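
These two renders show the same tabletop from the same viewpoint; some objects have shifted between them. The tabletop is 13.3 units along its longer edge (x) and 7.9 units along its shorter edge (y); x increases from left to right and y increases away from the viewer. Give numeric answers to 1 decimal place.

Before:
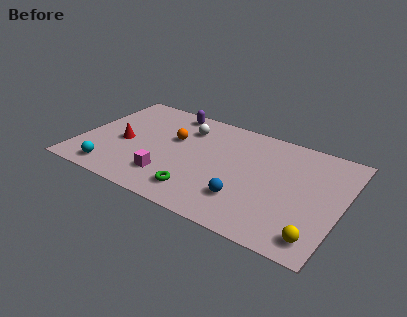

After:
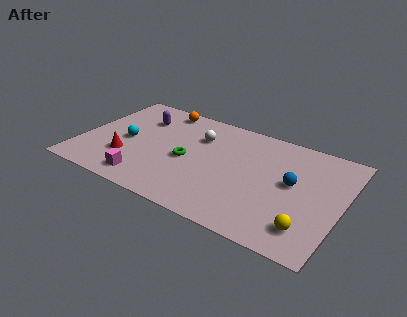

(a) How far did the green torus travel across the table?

2.3

The green torus was near (6.4, 1.5) before and (5.5, 3.6) after, so it travelled √(0.9² + 2.1²) ≈ 2.3 units.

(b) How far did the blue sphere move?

3.0

The blue sphere moved from about (8.7, 2.1) to (10.8, 4.3), a distance of √(2.1² + 2.2²) ≈ 3.0.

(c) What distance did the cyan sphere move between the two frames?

2.6

The cyan sphere was near (2.0, 1.1) before and (2.3, 3.7) after, so it travelled √(0.3² + 2.6²) ≈ 2.6 units.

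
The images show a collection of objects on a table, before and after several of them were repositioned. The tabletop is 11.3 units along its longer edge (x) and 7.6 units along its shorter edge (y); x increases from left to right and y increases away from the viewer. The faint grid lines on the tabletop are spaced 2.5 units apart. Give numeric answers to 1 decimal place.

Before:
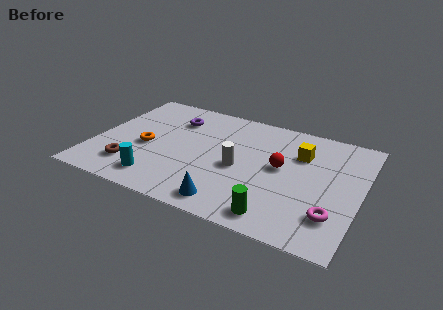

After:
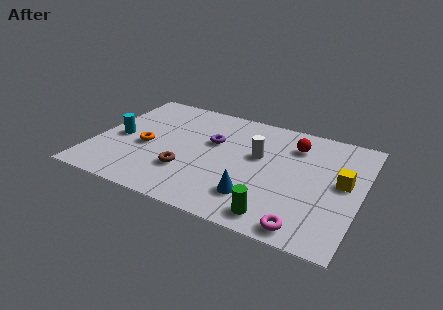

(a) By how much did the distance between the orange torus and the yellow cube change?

+1.6

The distance was about 6.7 in the first image and 8.3 in the second, so they moved 1.6 units further apart.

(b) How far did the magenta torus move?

1.5

From (10.3, 1.9) to (9.3, 0.8), the magenta torus covered √(1.0² + 1.1²) ≈ 1.5 units.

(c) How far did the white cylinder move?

1.3

From (6.2, 3.4) to (6.9, 4.5), the white cylinder covered √(0.7² + 1.1²) ≈ 1.3 units.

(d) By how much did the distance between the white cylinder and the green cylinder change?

+0.6

The distance was about 3.1 in the first image and 3.7 in the second, so they moved 0.6 units further apart.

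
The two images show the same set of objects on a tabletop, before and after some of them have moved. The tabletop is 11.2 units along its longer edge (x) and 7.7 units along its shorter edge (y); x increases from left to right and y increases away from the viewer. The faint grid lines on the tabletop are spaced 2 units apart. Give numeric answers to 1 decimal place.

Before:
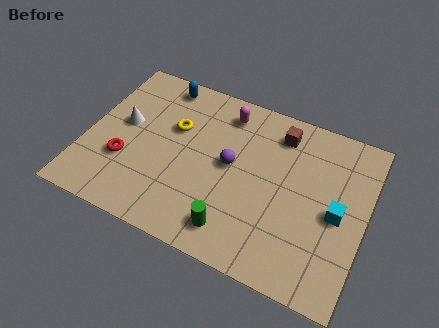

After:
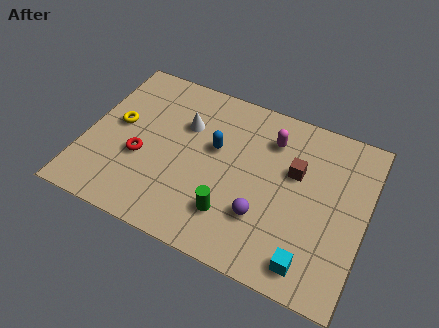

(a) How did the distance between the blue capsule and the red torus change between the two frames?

-1.1

The distance was about 4.3 in the first image and 3.2 in the second, so they moved 1.1 units closer together.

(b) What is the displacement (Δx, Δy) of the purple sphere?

(1.5, -1.8)

From the two frames, the purple sphere sits at roughly (5.8, 4.1) before and (7.3, 2.3) after.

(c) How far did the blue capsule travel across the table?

3.3

The blue capsule was near (2.6, 6.8) before and (5.1, 4.6) after, so it travelled √(2.5² + 2.2²) ≈ 3.3 units.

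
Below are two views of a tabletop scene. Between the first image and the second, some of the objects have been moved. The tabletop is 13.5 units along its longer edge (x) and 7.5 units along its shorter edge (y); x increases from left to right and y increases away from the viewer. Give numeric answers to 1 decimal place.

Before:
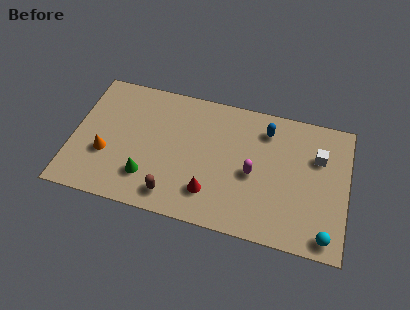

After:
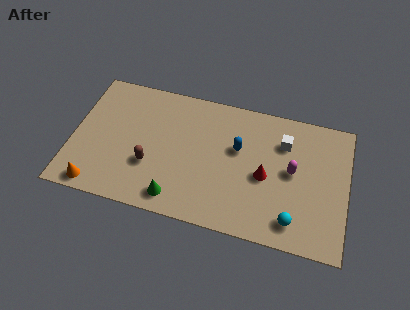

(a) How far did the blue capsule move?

1.9

From (9.4, 6.0) to (8.1, 4.6), the blue capsule covered √(1.3² + 1.4²) ≈ 1.9 units.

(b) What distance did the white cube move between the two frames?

1.7

The white cube moved from about (12.0, 5.1) to (10.3, 5.5), a distance of √(1.7² + 0.4²) ≈ 1.7.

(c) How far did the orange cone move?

1.9

The orange cone moved from about (1.7, 2.7) to (1.4, 0.8), a distance of √(0.3² + 1.9²) ≈ 1.9.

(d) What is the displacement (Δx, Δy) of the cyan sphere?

(-1.6, 0.4)

From the two frames, the cyan sphere sits at roughly (12.6, 0.9) before and (11.0, 1.3) after.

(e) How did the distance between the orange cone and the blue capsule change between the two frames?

-0.7

The distance was about 8.4 in the first image and 7.7 in the second, so they moved 0.7 units closer together.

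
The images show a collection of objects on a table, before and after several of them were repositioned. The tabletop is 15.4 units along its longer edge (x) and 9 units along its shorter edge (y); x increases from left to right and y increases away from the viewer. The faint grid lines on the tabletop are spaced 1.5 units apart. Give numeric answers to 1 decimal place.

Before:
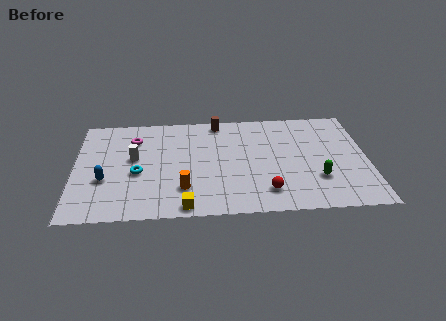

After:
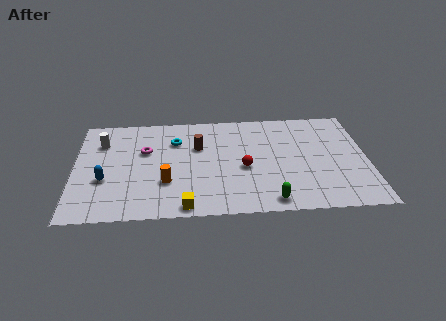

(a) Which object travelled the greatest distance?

the cyan torus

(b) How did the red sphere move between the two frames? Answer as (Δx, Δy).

(-1.1, 2.1)

The red sphere started near (10.0, 1.8) and ended near (8.9, 3.9).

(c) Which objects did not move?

the blue capsule and the yellow cube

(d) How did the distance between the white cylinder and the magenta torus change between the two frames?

+0.8

They were about 1.7 units apart before and 2.5 after — 0.8 units further apart.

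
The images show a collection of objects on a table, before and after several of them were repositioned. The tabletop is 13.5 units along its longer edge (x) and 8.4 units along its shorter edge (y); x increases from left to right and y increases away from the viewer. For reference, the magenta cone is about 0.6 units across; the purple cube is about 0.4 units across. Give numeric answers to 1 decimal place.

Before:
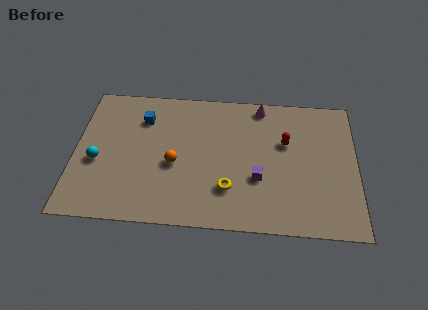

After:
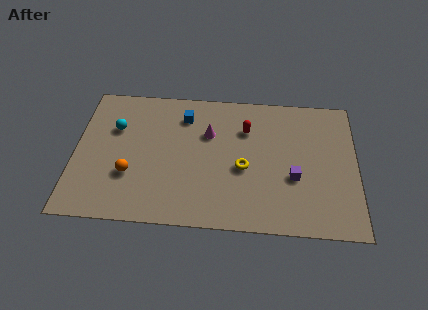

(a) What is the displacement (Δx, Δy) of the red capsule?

(-1.9, 0.7)

From the two frames, the red capsule sits at roughly (10.1, 5.3) before and (8.2, 6.0) after.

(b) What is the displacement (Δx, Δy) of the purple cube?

(1.7, 0.2)

The purple cube started near (8.8, 3.0) and ended near (10.5, 3.2).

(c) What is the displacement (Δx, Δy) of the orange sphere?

(-2.1, -0.8)

The orange sphere was at about (4.8, 3.6) and moved to about (2.7, 2.8).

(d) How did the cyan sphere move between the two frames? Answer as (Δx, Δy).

(0.8, 2.1)

The cyan sphere was at about (1.1, 3.5) and moved to about (1.9, 5.6).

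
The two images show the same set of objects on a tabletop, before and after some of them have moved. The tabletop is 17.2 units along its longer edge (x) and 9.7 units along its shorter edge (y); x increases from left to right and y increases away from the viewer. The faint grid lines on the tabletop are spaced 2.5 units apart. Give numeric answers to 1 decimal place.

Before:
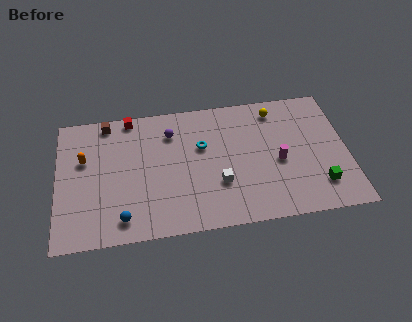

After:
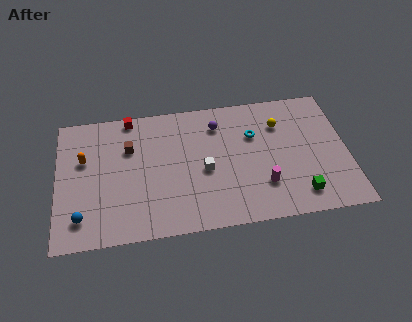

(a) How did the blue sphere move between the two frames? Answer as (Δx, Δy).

(-2.4, 0.4)

The blue sphere was at about (3.8, 1.5) and moved to about (1.4, 1.9).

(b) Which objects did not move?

the orange capsule and the red cube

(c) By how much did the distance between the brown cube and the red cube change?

+0.9

The distance was about 1.4 in the first image and 2.3 in the second, so they moved 0.9 units further apart.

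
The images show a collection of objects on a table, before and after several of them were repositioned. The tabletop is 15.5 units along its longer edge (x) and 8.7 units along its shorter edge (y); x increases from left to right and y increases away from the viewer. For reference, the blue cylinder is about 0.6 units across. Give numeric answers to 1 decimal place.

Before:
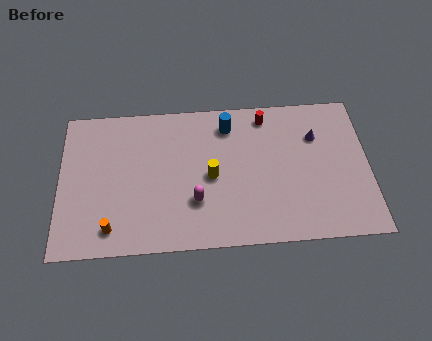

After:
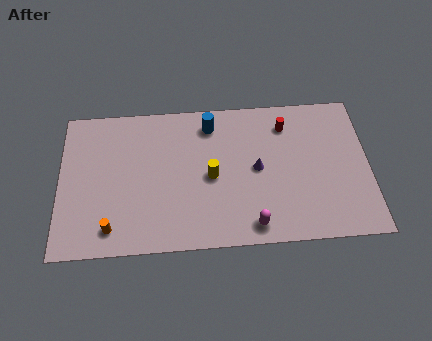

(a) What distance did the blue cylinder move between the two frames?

0.9

The blue cylinder moved from about (8.5, 7.1) to (7.6, 7.2), a distance of √(0.9² + 0.1²) ≈ 0.9.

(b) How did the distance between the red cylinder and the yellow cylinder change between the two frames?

+0.3

They were about 4.4 units apart before and 4.7 after — 0.3 units further apart.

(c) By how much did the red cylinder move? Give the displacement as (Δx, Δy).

(1.0, -0.6)

From the two frames, the red cylinder sits at roughly (10.4, 7.5) before and (11.4, 6.9) after.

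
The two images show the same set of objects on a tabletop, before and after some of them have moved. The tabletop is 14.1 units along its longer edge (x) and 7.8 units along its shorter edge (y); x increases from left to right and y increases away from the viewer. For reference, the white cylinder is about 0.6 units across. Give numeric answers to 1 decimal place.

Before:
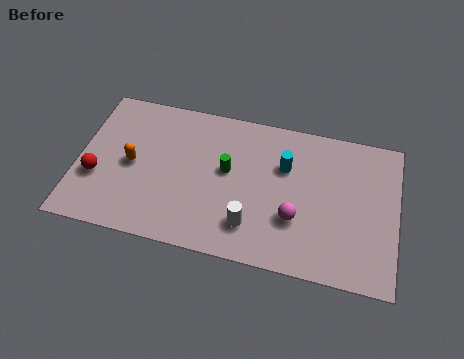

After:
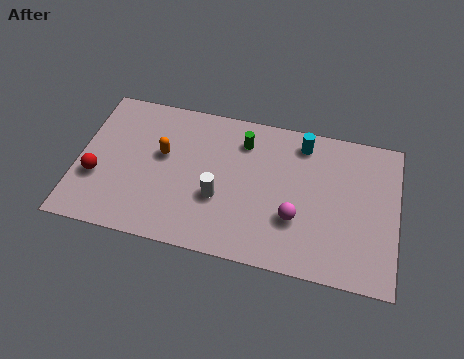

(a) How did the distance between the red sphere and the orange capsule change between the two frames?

+1.5

The distance was about 1.8 in the first image and 3.3 in the second, so they moved 1.5 units further apart.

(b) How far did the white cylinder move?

1.9

The white cylinder moved from about (7.8, 1.8) to (6.3, 2.9), a distance of √(1.5² + 1.1²) ≈ 1.9.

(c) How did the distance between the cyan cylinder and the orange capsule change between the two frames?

-0.4

They were about 6.8 units apart before and 6.4 after — 0.4 units closer together.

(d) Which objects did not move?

the red sphere and the magenta sphere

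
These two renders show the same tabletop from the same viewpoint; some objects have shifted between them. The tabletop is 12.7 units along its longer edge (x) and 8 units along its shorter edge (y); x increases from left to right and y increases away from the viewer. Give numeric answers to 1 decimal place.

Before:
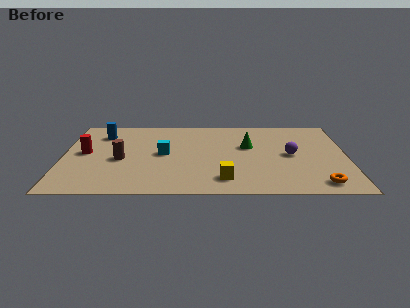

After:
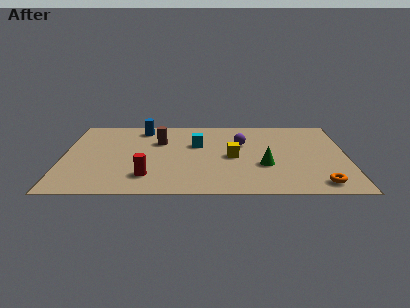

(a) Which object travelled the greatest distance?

the red cylinder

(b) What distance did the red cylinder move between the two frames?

3.7

The red cylinder moved from about (1.0, 4.2) to (3.8, 1.8), a distance of √(2.8² + 2.4²) ≈ 3.7.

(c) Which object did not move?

the orange torus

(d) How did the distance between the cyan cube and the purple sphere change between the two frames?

-3.7

They were about 5.7 units apart before and 2.0 after — 3.7 units closer together.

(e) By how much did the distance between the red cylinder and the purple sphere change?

-3.8

Before: roughly 9.2 units apart; after: 5.4. That's 3.8 units closer together.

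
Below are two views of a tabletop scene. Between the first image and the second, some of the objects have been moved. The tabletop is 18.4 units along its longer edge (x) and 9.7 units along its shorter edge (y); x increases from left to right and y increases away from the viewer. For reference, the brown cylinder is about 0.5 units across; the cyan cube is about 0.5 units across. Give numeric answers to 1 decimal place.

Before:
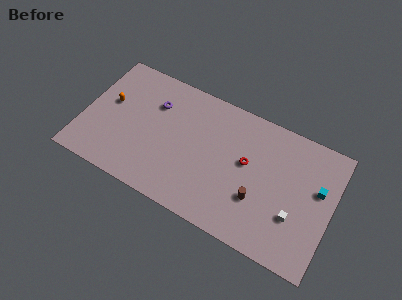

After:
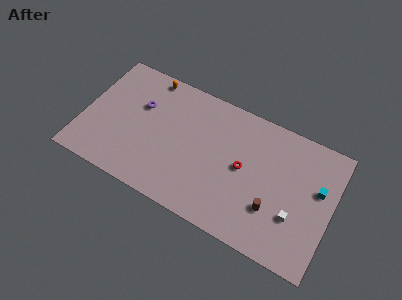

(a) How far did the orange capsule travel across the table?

4.1

The orange capsule was near (1.8, 5.6) before and (4.3, 8.8) after, so it travelled √(2.5² + 3.2²) ≈ 4.1 units.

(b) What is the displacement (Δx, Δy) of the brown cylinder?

(1.1, -0.2)

The brown cylinder was at about (13.2, 3.2) and moved to about (14.3, 3.0).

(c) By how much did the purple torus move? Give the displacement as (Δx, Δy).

(-1.0, -0.6)

The purple torus was at about (5.0, 6.9) and moved to about (4.0, 6.3).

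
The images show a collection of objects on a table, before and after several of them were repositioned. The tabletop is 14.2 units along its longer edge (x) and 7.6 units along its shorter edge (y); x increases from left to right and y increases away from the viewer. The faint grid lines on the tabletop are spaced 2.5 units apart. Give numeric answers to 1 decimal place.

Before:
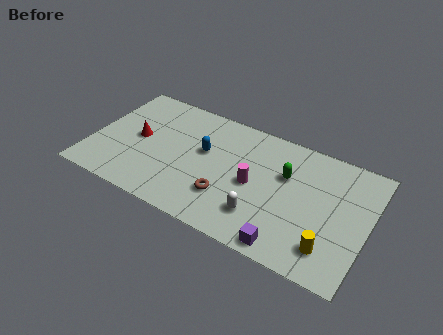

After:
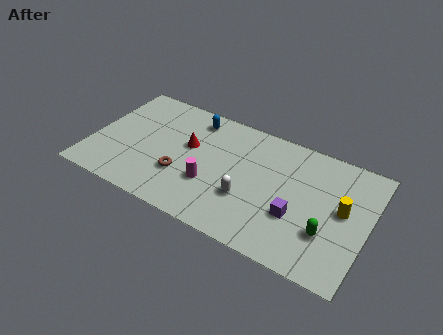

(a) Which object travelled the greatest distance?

the green capsule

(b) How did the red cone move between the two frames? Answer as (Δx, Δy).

(2.6, 0.6)

From the two frames, the red cone sits at roughly (2.3, 3.9) before and (4.9, 4.5) after.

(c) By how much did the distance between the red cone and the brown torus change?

-3.2

Before: roughly 5.2 units apart; after: 2.0. That's 3.2 units closer together.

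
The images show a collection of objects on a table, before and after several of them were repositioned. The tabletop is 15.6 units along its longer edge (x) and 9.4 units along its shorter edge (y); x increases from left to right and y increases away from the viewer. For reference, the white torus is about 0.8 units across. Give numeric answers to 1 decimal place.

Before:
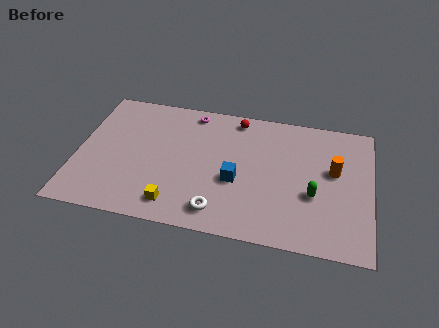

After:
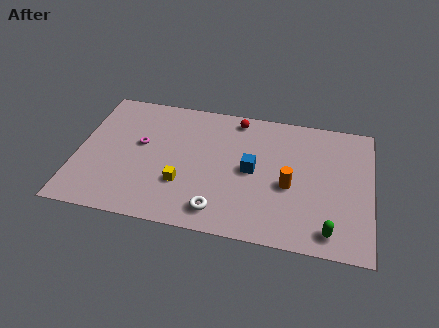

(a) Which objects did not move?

the white torus and the red sphere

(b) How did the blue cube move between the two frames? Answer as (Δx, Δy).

(0.8, 0.9)

The blue cube was at about (8.5, 3.8) and moved to about (9.3, 4.7).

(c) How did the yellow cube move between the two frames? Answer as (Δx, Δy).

(0.3, 1.5)

From the two frames, the yellow cube sits at roughly (5.4, 1.5) before and (5.7, 3.0) after.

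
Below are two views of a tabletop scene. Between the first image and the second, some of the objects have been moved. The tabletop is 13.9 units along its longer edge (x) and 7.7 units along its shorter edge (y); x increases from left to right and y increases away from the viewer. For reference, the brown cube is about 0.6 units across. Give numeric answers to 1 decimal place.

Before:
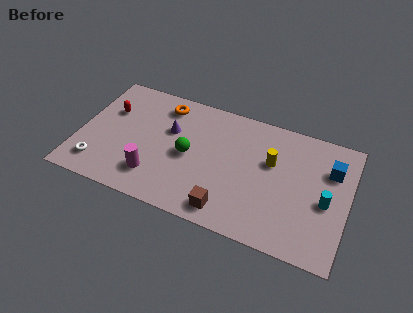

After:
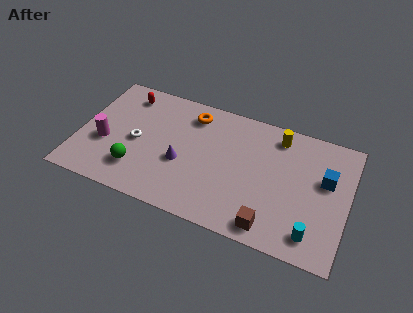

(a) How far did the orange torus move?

1.5

The orange torus was near (4.1, 6.4) before and (5.6, 6.3) after, so it travelled √(1.5² + 0.1²) ≈ 1.5 units.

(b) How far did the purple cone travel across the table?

2.0

The purple cone moved from about (4.6, 4.9) to (5.4, 3.1), a distance of √(0.8² + 1.8²) ≈ 2.0.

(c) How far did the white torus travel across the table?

2.8

The white torus moved from about (1.2, 1.5) to (3.0, 3.6), a distance of √(1.8² + 2.1²) ≈ 2.8.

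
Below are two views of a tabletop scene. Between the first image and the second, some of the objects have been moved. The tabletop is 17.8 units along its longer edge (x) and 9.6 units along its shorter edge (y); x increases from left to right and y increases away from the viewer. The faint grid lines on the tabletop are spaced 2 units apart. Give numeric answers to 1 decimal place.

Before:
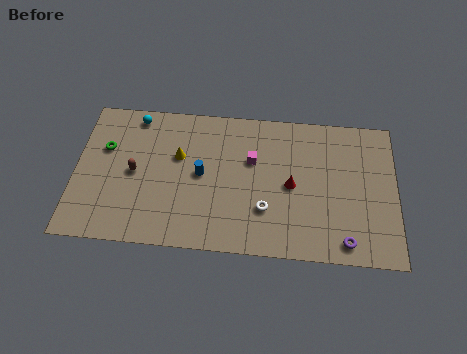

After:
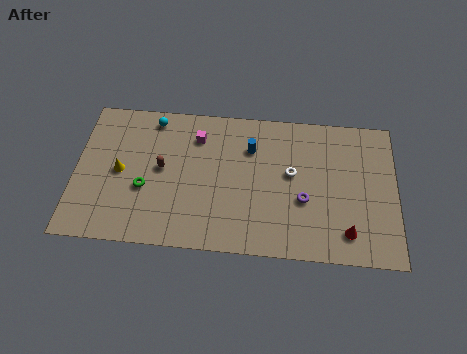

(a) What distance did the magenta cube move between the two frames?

3.4

The magenta cube moved from about (9.8, 6.1) to (6.7, 7.4), a distance of √(3.1² + 1.3²) ≈ 3.4.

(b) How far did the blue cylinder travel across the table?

3.4

From (7.0, 4.9) to (9.7, 6.9), the blue cylinder covered √(2.7² + 2.0²) ≈ 3.4 units.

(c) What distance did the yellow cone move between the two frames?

3.5

The yellow cone moved from about (5.7, 6.0) to (2.5, 4.7), a distance of √(3.2² + 1.3²) ≈ 3.5.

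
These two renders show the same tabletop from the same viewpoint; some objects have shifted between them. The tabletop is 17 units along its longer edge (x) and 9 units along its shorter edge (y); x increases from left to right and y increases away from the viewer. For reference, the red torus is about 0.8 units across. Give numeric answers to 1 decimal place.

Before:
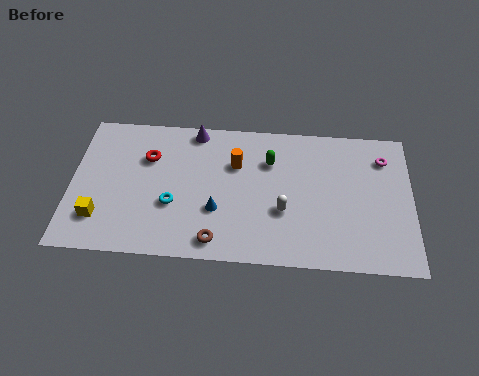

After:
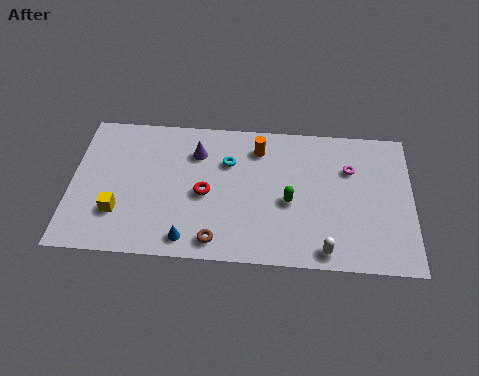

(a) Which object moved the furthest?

the cyan torus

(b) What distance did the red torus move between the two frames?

3.6

From (3.8, 6.2) to (6.7, 4.1), the red torus covered √(2.9² + 2.1²) ≈ 3.6 units.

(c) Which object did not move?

the brown torus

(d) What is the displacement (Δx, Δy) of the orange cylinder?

(1.1, 1.1)

The orange cylinder was at about (8.2, 6.1) and moved to about (9.3, 7.2).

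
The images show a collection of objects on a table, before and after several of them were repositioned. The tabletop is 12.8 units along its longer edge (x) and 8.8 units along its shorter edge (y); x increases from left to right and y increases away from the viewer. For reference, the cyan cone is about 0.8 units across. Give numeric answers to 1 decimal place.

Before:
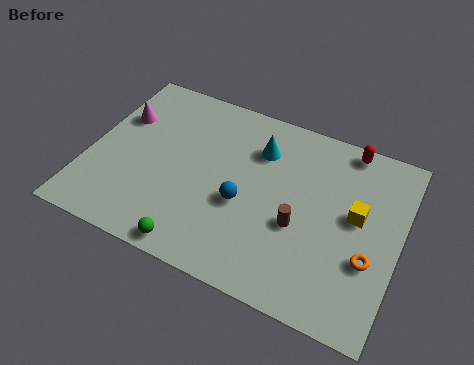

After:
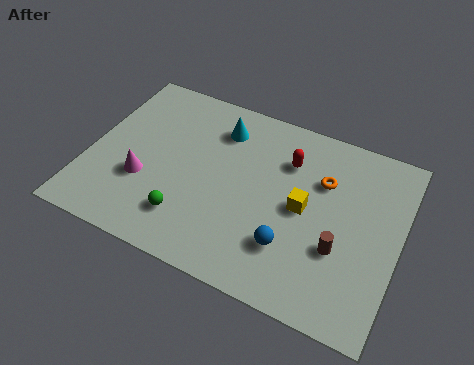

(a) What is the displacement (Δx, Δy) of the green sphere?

(-0.5, 1.2)

The green sphere was at about (4.9, 0.8) and moved to about (4.4, 2.0).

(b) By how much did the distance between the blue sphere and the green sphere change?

+1.0

The distance was about 3.2 in the first image and 4.2 in the second, so they moved 1.0 units further apart.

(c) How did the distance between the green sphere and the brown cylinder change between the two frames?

+1.5

They were about 4.7 units apart before and 6.2 after — 1.5 units further apart.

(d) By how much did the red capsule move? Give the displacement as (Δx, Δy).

(-2.3, -1.6)

From the two frames, the red capsule sits at roughly (10.3, 8.0) before and (8.0, 6.4) after.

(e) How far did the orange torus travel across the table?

3.6

From (11.7, 3.1) to (9.5, 6.0), the orange torus covered √(2.2² + 2.9²) ≈ 3.6 units.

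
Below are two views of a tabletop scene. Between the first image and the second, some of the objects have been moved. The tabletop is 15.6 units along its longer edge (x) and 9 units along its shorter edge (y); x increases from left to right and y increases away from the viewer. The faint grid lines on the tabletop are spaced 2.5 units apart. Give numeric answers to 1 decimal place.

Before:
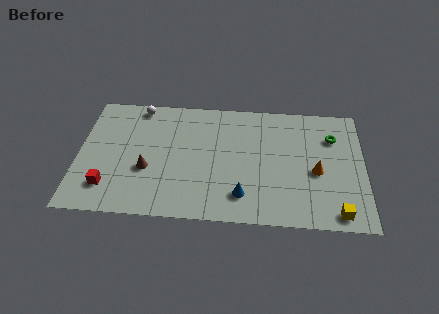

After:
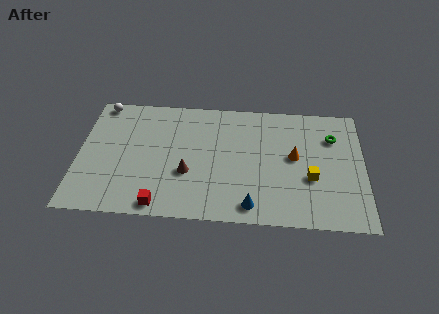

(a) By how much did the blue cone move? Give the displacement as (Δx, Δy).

(0.5, -0.7)

The blue cone started near (9.0, 1.9) and ended near (9.5, 1.2).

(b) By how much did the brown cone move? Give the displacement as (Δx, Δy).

(2.2, -0.1)

The brown cone was at about (3.8, 3.4) and moved to about (6.0, 3.3).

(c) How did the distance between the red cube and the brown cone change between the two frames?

+0.3

They were about 2.5 units apart before and 2.8 after — 0.3 units further apart.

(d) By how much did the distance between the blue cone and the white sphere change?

+2.4

They were about 8.5 units apart before and 10.9 after — 2.4 units further apart.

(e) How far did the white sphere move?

2.1

The white sphere was near (3.2, 8.1) before and (1.1, 8.2) after, so it travelled √(2.1² + 0.1²) ≈ 2.1 units.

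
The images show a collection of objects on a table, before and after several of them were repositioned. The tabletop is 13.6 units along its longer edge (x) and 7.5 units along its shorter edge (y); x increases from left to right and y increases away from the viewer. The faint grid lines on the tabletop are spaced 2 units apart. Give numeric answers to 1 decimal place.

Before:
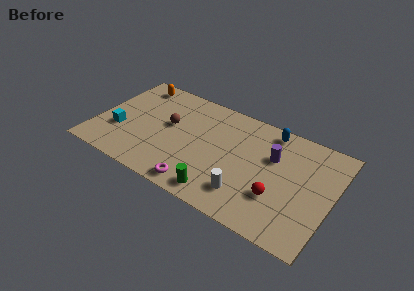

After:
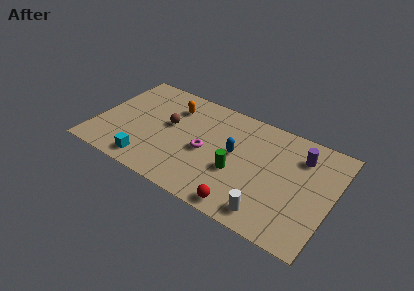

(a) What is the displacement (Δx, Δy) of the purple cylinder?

(1.5, 0.8)

The purple cylinder was at about (10.1, 4.9) and moved to about (11.6, 5.7).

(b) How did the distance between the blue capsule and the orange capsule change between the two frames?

-3.8

The distance was about 8.0 in the first image and 4.2 in the second, so they moved 3.8 units closer together.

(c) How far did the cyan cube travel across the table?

2.5

From (1.4, 2.6) to (3.4, 1.1), the cyan cube covered √(2.0² + 1.5²) ≈ 2.5 units.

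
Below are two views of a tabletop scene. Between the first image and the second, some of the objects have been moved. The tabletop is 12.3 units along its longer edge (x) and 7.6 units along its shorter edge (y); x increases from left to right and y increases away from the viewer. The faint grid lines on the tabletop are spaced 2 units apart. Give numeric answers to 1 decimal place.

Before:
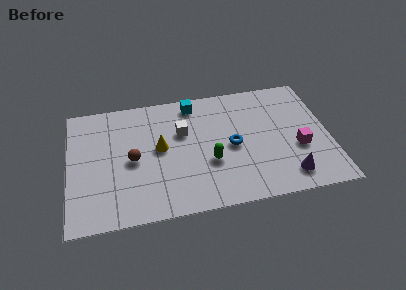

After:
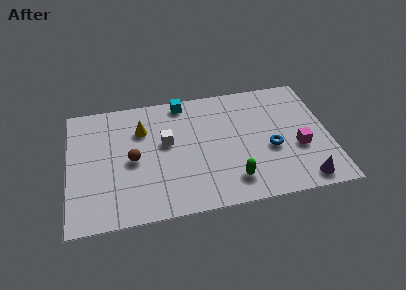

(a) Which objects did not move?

the brown sphere and the magenta cube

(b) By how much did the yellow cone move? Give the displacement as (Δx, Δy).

(-0.8, 1.3)

The yellow cone was at about (4.3, 4.1) and moved to about (3.5, 5.4).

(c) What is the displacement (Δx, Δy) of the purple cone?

(0.7, -0.4)

The purple cone was at about (10.2, 1.3) and moved to about (10.9, 0.9).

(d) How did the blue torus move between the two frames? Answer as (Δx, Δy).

(1.8, -0.5)

The blue torus started near (7.7, 3.6) and ended near (9.5, 3.1).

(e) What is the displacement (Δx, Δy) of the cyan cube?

(-0.5, 0.2)

From the two frames, the cyan cube sits at roughly (6.0, 6.6) before and (5.5, 6.8) after.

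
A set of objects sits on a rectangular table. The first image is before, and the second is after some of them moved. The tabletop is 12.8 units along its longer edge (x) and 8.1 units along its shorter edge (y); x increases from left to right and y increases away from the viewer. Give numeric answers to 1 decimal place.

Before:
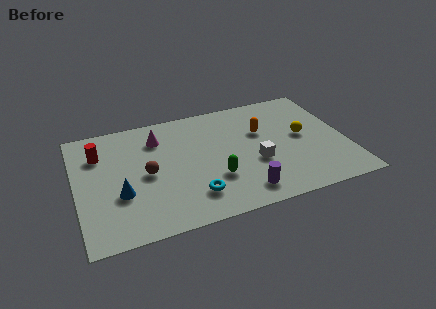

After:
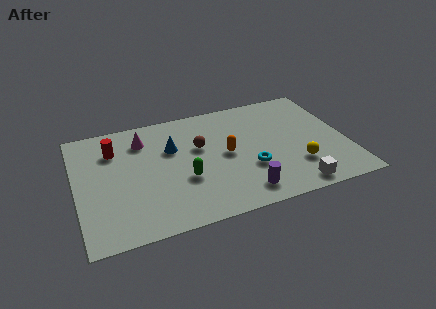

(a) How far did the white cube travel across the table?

2.7

The white cube was near (8.4, 3.1) before and (10.0, 0.9) after, so it travelled √(1.6² + 2.2²) ≈ 2.7 units.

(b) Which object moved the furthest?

the blue cone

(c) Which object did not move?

the purple cylinder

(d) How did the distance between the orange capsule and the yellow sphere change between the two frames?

+1.6

They were about 2.1 units apart before and 3.7 after — 1.6 units further apart.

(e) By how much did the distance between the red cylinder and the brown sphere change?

+1.2

Before: roughly 2.9 units apart; after: 4.1. That's 1.2 units further apart.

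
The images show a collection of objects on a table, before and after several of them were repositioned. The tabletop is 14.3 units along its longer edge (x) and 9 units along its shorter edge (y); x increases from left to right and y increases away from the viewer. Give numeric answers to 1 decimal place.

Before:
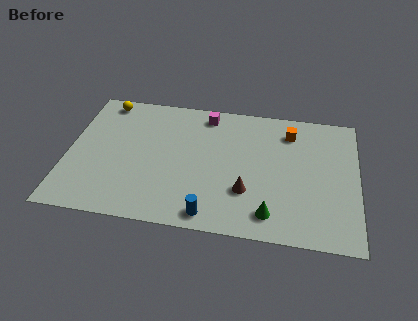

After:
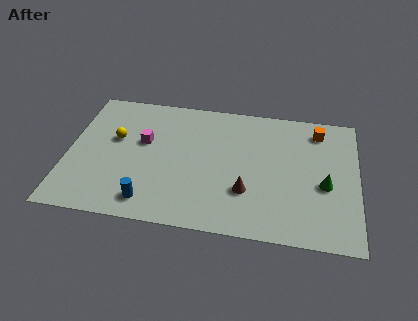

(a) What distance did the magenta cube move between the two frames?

3.8

From (6.7, 7.8) to (3.7, 5.4), the magenta cube covered √(3.0² + 2.4²) ≈ 3.8 units.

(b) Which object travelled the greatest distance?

the magenta cube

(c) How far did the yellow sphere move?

2.7

From (1.6, 8.0) to (2.3, 5.4), the yellow sphere covered √(0.7² + 2.6²) ≈ 2.7 units.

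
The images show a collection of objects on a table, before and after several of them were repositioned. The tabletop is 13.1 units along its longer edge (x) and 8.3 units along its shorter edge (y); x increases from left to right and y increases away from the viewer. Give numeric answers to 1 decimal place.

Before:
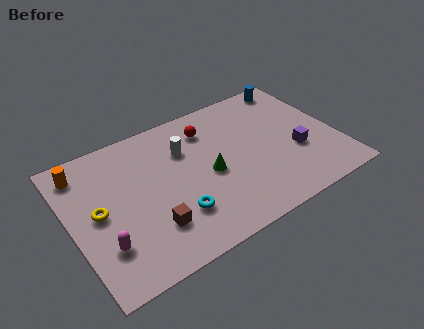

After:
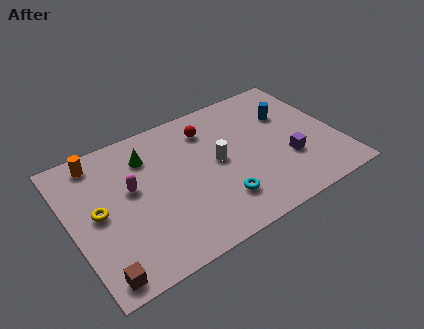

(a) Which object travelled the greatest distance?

the green cone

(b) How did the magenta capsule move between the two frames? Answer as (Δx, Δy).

(1.7, 2.5)

The magenta capsule started near (1.3, 2.3) and ended near (3.0, 4.8).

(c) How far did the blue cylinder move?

1.9

The blue cylinder moved from about (11.7, 7.4) to (11.0, 5.6), a distance of √(0.7² + 1.8²) ≈ 1.9.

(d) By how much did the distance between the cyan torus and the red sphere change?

-0.3

The distance was about 4.8 in the first image and 4.5 in the second, so they moved 0.3 units closer together.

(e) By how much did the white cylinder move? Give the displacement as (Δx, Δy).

(1.4, -1.5)

The white cylinder was at about (5.8, 5.8) and moved to about (7.2, 4.3).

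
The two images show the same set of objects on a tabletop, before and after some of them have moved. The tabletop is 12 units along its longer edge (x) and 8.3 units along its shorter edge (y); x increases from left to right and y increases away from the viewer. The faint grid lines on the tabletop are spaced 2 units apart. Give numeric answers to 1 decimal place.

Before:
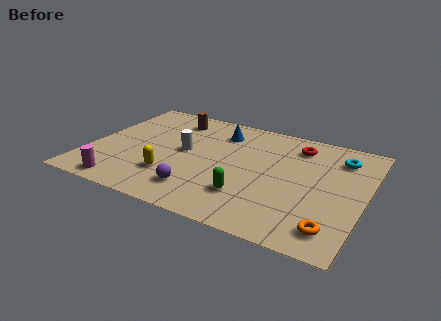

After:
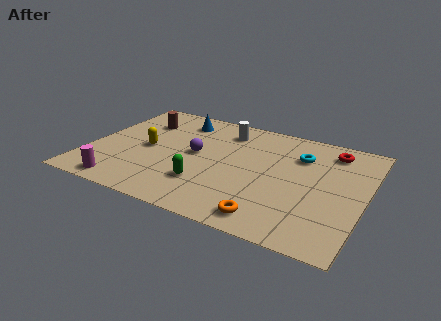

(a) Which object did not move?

the magenta cylinder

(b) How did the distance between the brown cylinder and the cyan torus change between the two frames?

-0.4

The distance was about 7.5 in the first image and 7.1 in the second, so they moved 0.4 units closer together.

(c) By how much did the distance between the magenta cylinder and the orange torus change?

-2.6

Before: roughly 9.0 units apart; after: 6.4. That's 2.6 units closer together.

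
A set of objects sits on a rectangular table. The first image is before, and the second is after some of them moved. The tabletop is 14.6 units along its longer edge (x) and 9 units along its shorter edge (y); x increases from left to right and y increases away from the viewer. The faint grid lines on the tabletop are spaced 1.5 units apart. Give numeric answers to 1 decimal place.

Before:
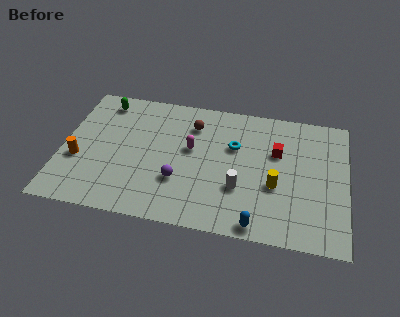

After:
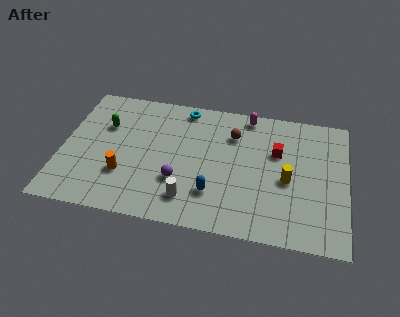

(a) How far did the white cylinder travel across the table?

2.8

From (9.2, 3.0) to (6.7, 1.8), the white cylinder covered √(2.5² + 1.2²) ≈ 2.8 units.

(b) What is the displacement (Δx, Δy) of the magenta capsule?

(2.8, 2.9)

The magenta capsule started near (6.6, 5.2) and ended near (9.4, 8.1).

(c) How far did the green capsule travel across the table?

1.7

The green capsule was near (1.9, 7.7) before and (2.1, 6.0) after, so it travelled √(0.2² + 1.7²) ≈ 1.7 units.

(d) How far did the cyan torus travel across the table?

3.5

From (8.8, 5.8) to (6.1, 8.0), the cyan torus covered √(2.7² + 2.2²) ≈ 3.5 units.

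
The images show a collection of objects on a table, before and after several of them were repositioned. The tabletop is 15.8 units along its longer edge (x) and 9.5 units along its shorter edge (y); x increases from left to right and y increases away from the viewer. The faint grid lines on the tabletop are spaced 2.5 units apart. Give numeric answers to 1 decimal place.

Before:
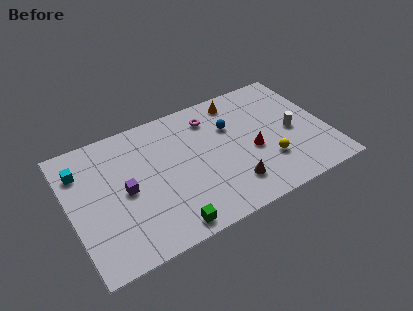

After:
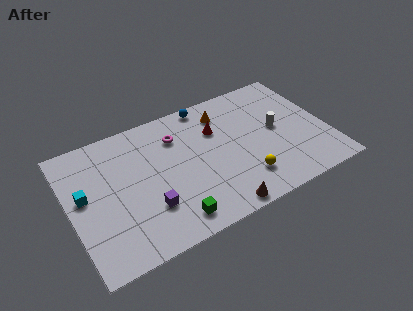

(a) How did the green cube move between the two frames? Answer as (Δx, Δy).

(0.3, 0.4)

The green cube started near (5.4, 1.0) and ended near (5.7, 1.4).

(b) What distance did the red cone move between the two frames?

3.1

The red cone was near (11.1, 4.0) before and (9.2, 6.5) after, so it travelled √(1.9² + 2.5²) ≈ 3.1 units.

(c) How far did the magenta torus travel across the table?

2.3

The magenta torus moved from about (9.0, 7.6) to (6.8, 7.1), a distance of √(2.2² + 0.5²) ≈ 2.3.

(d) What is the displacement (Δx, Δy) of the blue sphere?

(-1.2, 2.3)

From the two frames, the blue sphere sits at roughly (10.1, 6.4) before and (8.9, 8.7) after.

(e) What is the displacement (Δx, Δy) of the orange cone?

(-1.0, -0.6)

The orange cone was at about (10.8, 8.2) and moved to about (9.8, 7.6).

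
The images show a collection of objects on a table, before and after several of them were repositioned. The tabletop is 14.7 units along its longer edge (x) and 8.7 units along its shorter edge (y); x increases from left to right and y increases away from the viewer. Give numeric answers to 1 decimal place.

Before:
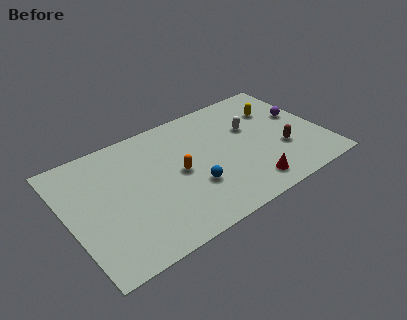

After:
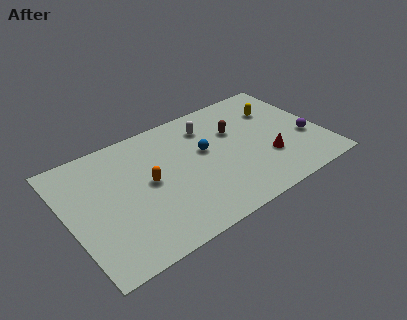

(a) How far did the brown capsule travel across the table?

3.5

The brown capsule moved from about (12.2, 3.0) to (9.9, 5.7), a distance of √(2.3² + 2.7²) ≈ 3.5.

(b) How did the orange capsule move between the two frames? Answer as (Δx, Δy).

(-1.7, 0.2)

From the two frames, the orange capsule sits at roughly (6.3, 4.3) before and (4.6, 4.5) after.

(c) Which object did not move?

the yellow capsule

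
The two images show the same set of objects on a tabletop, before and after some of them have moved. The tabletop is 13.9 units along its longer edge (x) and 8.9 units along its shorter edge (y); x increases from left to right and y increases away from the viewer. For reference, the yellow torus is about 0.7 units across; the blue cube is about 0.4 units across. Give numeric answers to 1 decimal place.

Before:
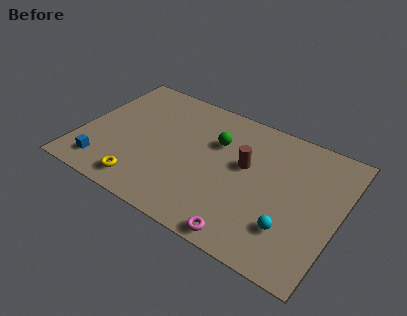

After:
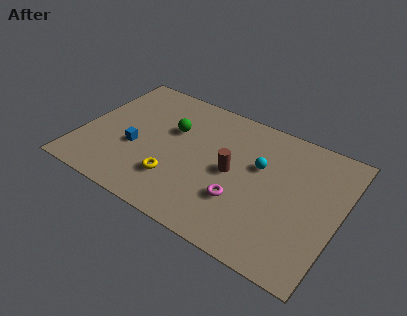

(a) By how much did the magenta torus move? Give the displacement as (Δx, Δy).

(-0.6, 2.0)

The magenta torus started near (9.5, 0.8) and ended near (8.9, 2.8).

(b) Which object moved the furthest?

the cyan sphere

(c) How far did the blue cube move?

2.4

The blue cube was near (1.6, 1.5) before and (3.0, 3.5) after, so it travelled √(1.4² + 2.0²) ≈ 2.4 units.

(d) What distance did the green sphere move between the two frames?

2.4

The green sphere moved from about (7.1, 6.0) to (4.7, 5.7), a distance of √(2.4² + 0.3²) ≈ 2.4.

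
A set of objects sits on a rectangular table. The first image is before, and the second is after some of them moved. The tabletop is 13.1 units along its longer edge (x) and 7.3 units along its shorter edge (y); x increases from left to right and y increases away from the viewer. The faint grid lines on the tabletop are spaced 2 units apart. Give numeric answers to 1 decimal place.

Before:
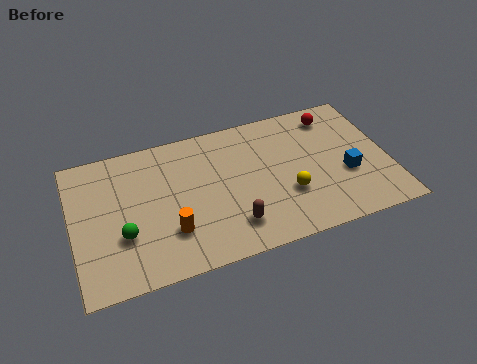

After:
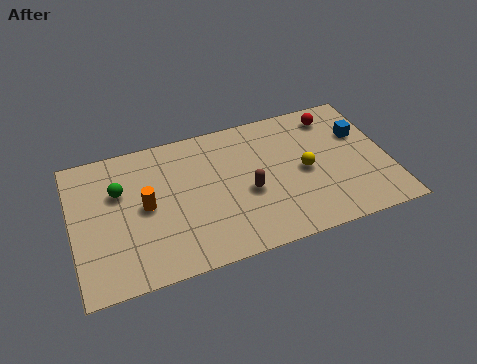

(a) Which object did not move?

the red sphere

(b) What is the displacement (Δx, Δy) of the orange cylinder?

(-0.9, 1.6)

The orange cylinder started near (3.9, 2.1) and ended near (3.0, 3.7).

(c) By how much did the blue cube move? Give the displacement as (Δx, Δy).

(0.8, 2.0)

From the two frames, the blue cube sits at roughly (11.3, 2.8) before and (12.1, 4.8) after.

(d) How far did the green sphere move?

2.3

The green sphere was near (2.0, 2.5) before and (2.0, 4.8) after, so it travelled √(0.0² + 2.3²) ≈ 2.3 units.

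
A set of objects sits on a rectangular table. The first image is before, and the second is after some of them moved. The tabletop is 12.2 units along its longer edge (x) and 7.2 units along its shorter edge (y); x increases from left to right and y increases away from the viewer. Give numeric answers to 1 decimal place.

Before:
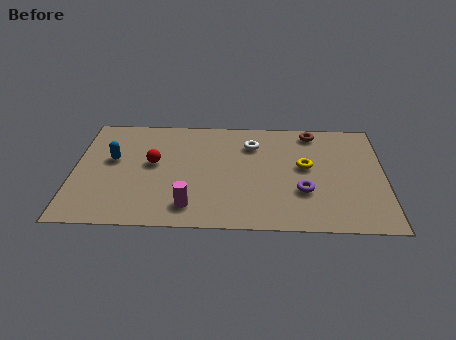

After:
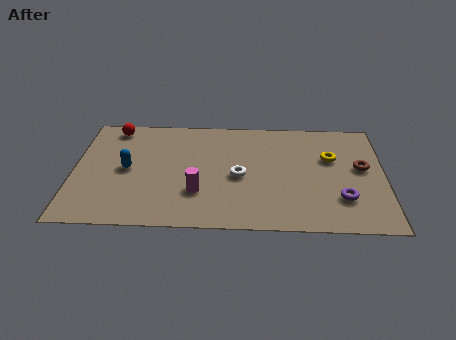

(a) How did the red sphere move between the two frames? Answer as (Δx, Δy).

(-1.6, 2.3)

The red sphere started near (3.1, 4.0) and ended near (1.5, 6.3).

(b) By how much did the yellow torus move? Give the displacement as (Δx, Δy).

(1.0, 0.6)

From the two frames, the yellow torus sits at roughly (9.1, 4.0) before and (10.1, 4.6) after.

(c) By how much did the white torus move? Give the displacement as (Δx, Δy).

(-0.5, -2.1)

The white torus was at about (7.0, 5.4) and moved to about (6.5, 3.3).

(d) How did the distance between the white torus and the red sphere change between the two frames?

+1.7

They were about 4.1 units apart before and 5.8 after — 1.7 units further apart.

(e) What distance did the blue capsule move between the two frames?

0.8

From (1.5, 4.2) to (2.1, 3.6), the blue capsule covered √(0.6² + 0.6²) ≈ 0.8 units.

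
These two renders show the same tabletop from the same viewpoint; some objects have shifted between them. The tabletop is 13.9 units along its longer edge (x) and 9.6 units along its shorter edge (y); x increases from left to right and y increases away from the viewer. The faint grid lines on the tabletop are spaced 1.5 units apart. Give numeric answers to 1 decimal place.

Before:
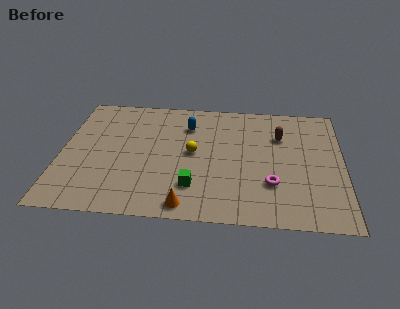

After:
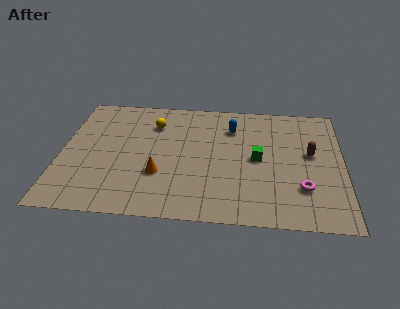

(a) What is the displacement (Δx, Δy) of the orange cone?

(-1.4, 2.2)

The orange cone started near (6.3, 1.0) and ended near (4.9, 3.2).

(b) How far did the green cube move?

3.9

The green cube moved from about (6.6, 2.4) to (9.7, 4.8), a distance of √(3.1² + 2.4²) ≈ 3.9.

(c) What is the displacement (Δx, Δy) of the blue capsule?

(2.2, 0.0)

The blue capsule was at about (6.2, 7.2) and moved to about (8.4, 7.2).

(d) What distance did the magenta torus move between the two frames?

1.5

The magenta torus moved from about (10.4, 2.9) to (11.9, 2.7), a distance of √(1.5² + 0.2²) ≈ 1.5.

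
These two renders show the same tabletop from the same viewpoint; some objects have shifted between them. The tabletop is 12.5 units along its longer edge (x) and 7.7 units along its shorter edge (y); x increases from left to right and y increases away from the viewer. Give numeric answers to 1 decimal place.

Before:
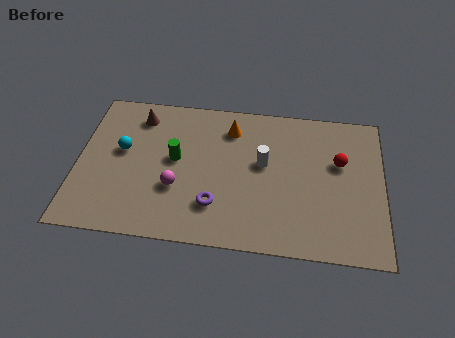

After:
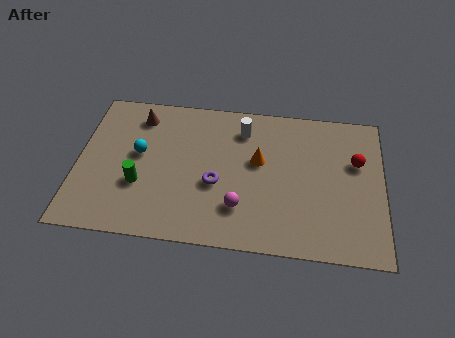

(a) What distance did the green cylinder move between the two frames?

2.1

The green cylinder was near (4.0, 4.2) before and (2.6, 2.7) after, so it travelled √(1.4² + 1.5²) ≈ 2.1 units.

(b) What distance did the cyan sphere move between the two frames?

0.7

The cyan sphere was near (1.8, 4.4) before and (2.5, 4.3) after, so it travelled √(0.7² + 0.1²) ≈ 0.7 units.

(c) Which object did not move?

the brown cone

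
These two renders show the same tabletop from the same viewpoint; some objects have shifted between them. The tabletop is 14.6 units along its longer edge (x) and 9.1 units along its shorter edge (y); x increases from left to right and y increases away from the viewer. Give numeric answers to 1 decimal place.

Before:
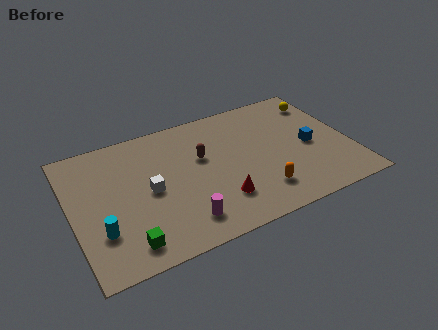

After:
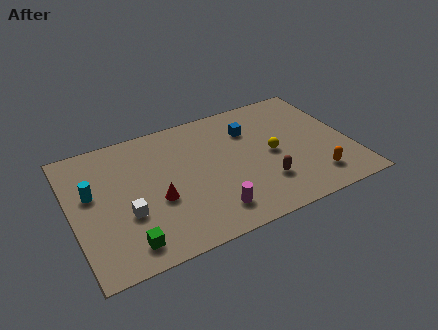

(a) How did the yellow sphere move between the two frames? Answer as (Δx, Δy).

(-3.1, -2.9)

The yellow sphere started near (13.6, 7.3) and ended near (10.5, 4.4).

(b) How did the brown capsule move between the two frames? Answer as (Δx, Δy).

(2.9, -3.1)

The brown capsule started near (6.9, 5.6) and ended near (9.8, 2.5).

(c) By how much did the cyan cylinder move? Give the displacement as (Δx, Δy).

(-0.2, 2.7)

From the two frames, the cyan cylinder sits at roughly (1.3, 2.7) before and (1.1, 5.4) after.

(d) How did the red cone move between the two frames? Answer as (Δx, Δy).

(-3.1, 1.3)

The red cone was at about (7.4, 2.3) and moved to about (4.3, 3.6).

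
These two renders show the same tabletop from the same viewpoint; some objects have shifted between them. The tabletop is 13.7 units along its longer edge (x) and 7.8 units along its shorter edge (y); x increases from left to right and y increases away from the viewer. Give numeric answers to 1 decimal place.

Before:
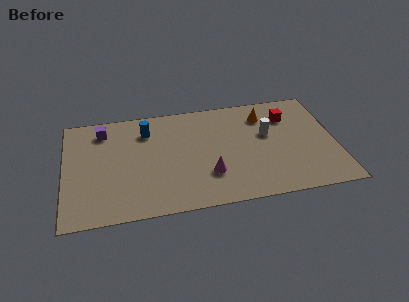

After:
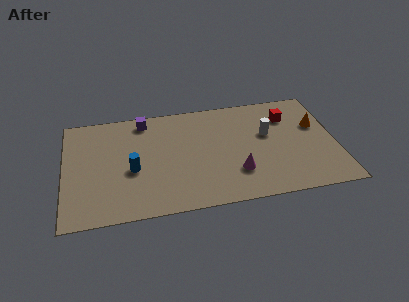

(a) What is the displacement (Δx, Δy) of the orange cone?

(2.6, -1.2)

The orange cone was at about (10.2, 6.1) and moved to about (12.8, 4.9).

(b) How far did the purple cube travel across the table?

2.1

The purple cube moved from about (2.0, 6.4) to (4.1, 6.8), a distance of √(2.1² + 0.4²) ≈ 2.1.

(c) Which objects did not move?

the white cylinder and the red cube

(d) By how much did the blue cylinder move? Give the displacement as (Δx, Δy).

(-0.8, -2.7)

The blue cylinder started near (4.2, 6.0) and ended near (3.4, 3.3).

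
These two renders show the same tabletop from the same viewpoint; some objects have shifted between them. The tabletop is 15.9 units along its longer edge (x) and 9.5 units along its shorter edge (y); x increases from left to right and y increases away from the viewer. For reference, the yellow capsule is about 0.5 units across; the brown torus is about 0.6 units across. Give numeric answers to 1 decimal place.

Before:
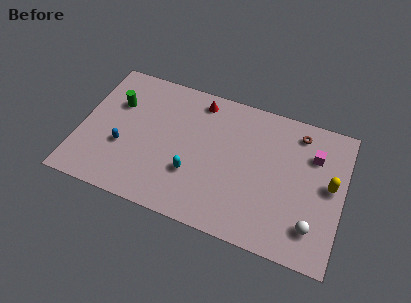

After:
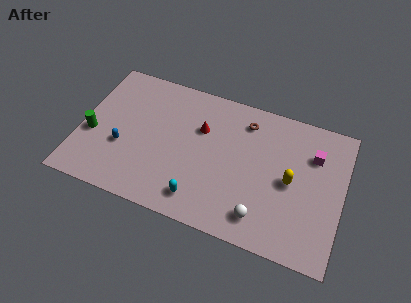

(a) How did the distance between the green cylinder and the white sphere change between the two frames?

-2.3

They were about 13.0 units apart before and 10.7 after — 2.3 units closer together.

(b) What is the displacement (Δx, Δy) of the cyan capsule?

(0.6, -1.5)

From the two frames, the cyan capsule sits at roughly (7.0, 3.1) before and (7.6, 1.6) after.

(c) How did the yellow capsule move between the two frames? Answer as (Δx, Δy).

(-2.3, -0.5)

The yellow capsule was at about (15.1, 5.1) and moved to about (12.8, 4.6).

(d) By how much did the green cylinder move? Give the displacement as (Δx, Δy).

(-1.2, -2.6)

The green cylinder was at about (2.0, 6.4) and moved to about (0.8, 3.8).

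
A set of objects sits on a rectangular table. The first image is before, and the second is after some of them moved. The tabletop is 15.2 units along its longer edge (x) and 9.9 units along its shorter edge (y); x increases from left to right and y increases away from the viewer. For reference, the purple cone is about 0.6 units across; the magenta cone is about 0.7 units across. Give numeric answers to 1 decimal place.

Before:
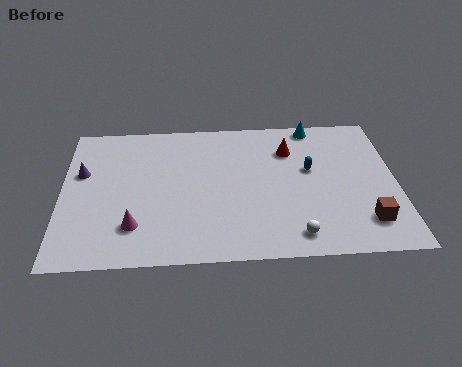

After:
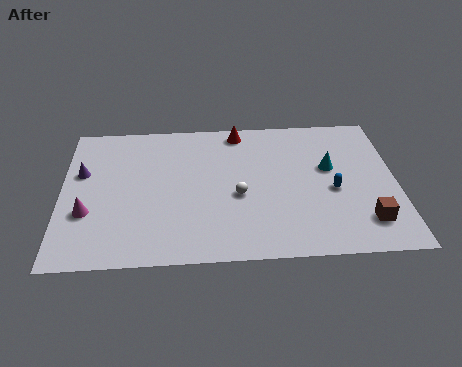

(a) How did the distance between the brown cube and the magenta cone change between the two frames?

+2.2

They were about 10.4 units apart before and 12.6 after — 2.2 units further apart.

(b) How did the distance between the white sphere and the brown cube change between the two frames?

+2.8

The distance was about 3.3 in the first image and 6.1 in the second, so they moved 2.8 units further apart.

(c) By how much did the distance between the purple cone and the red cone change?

-1.9

Before: roughly 9.6 units apart; after: 7.7. That's 1.9 units closer together.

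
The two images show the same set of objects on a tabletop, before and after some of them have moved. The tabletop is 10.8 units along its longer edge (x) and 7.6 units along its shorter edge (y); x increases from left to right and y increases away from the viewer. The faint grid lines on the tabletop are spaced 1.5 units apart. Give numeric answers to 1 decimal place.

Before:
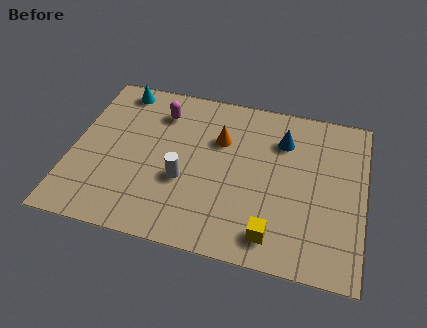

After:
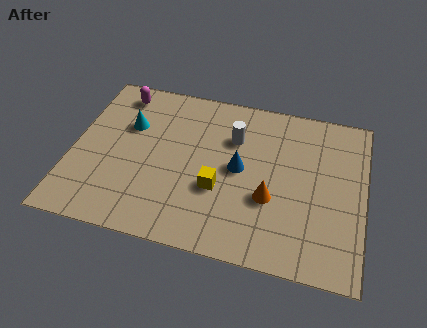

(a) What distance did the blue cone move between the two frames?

2.3

The blue cone was near (7.7, 5.6) before and (6.2, 3.9) after, so it travelled √(1.5² + 1.7²) ≈ 2.3 units.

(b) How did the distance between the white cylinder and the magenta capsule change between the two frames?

+1.4

Before: roughly 3.2 units apart; after: 4.6. That's 1.4 units further apart.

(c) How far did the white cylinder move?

2.9

The white cylinder was near (4.2, 2.9) before and (5.9, 5.3) after, so it travelled √(1.7² + 2.4²) ≈ 2.9 units.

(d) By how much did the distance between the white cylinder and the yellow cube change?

-1.3

The distance was about 3.8 in the first image and 2.5 in the second, so they moved 1.3 units closer together.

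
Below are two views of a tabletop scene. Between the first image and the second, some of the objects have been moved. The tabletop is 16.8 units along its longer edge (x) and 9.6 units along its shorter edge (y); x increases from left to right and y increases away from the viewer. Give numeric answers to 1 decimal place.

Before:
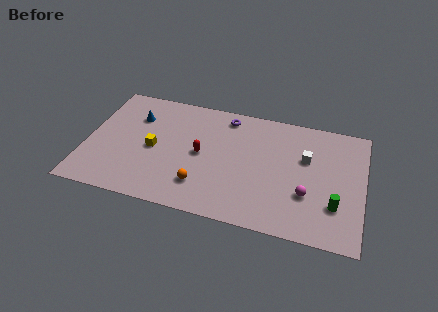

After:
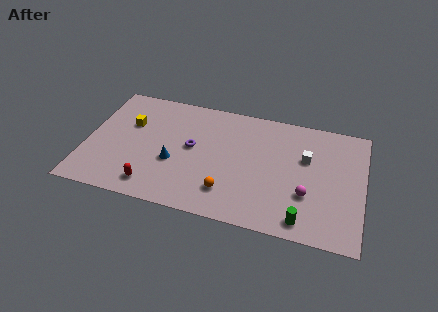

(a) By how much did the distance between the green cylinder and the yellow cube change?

+0.8

The distance was about 11.2 in the first image and 12.0 in the second, so they moved 0.8 units further apart.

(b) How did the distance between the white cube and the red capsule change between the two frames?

+3.7

The distance was about 6.4 in the first image and 10.1 in the second, so they moved 3.7 units further apart.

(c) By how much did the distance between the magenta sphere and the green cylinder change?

+0.3

They were about 1.7 units apart before and 2.0 after — 0.3 units further apart.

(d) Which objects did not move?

the white cube and the magenta sphere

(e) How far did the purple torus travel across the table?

3.6

The purple torus moved from about (8.3, 8.3) to (6.4, 5.2), a distance of √(1.9² + 3.1²) ≈ 3.6.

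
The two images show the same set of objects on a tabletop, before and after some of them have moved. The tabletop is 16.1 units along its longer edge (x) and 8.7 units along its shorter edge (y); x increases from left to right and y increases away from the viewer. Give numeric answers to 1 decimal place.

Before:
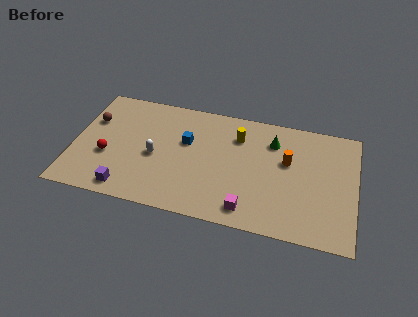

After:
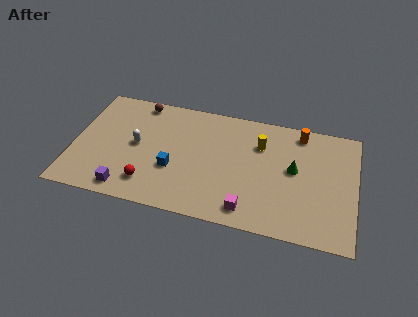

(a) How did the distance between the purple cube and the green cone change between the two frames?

+0.3

The distance was about 9.7 in the first image and 10.0 in the second, so they moved 0.3 units further apart.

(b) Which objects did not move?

the purple cube and the magenta cube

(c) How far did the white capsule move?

1.3

The white capsule moved from about (4.7, 3.9) to (3.6, 4.5), a distance of √(1.1² + 0.6²) ≈ 1.3.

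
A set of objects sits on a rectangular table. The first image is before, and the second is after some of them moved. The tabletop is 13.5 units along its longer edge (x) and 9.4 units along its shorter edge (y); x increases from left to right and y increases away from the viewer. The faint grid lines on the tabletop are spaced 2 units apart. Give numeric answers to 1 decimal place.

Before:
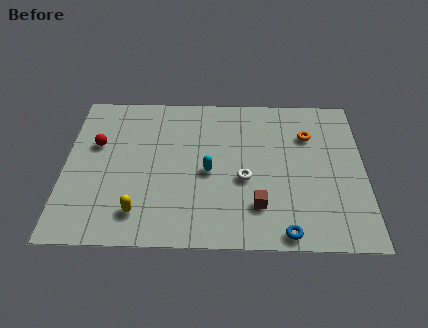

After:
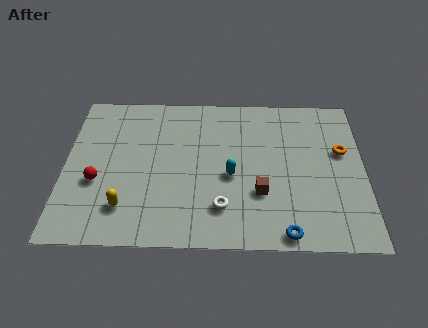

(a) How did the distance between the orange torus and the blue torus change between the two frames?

-0.5

The distance was about 6.0 in the first image and 5.5 in the second, so they moved 0.5 units closer together.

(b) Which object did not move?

the blue torus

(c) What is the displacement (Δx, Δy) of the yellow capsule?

(-0.6, 0.3)

The yellow capsule started near (3.4, 1.8) and ended near (2.8, 2.1).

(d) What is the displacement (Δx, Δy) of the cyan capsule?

(1.0, -0.2)

The cyan capsule was at about (6.5, 4.3) and moved to about (7.5, 4.1).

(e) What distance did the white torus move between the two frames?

2.0

From (8.1, 3.9) to (7.1, 2.2), the white torus covered √(1.0² + 1.7²) ≈ 2.0 units.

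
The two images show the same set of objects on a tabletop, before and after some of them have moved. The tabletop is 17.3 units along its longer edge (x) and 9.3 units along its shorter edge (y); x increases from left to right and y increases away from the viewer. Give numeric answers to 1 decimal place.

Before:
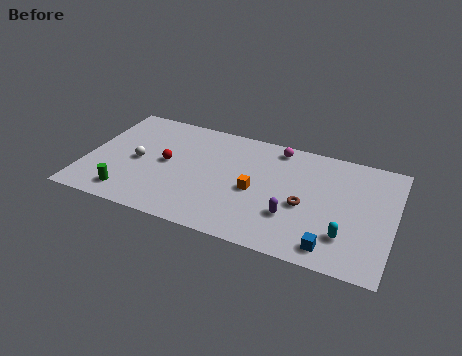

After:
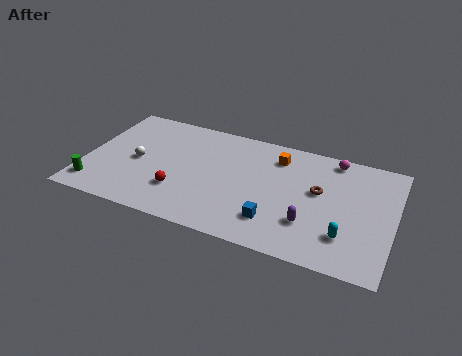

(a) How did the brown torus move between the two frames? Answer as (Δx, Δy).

(0.7, 1.4)

From the two frames, the brown torus sits at roughly (12.4, 4.0) before and (13.1, 5.4) after.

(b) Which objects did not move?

the cyan capsule and the white sphere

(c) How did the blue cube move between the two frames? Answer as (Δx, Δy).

(-3.2, 0.9)

The blue cube was at about (14.1, 1.3) and moved to about (10.9, 2.2).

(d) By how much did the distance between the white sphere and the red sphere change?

+1.5

They were about 1.6 units apart before and 3.1 after — 1.5 units further apart.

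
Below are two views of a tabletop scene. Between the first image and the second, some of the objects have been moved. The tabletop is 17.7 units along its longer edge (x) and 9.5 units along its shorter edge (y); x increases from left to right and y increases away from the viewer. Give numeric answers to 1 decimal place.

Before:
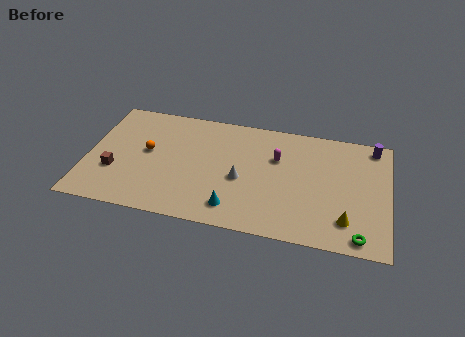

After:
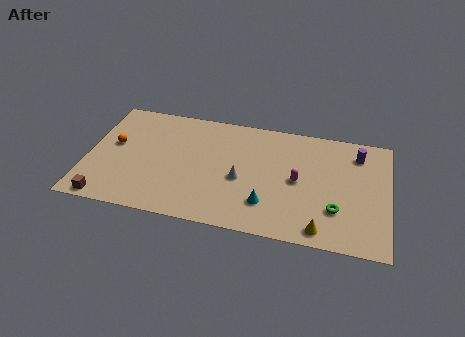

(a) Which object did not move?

the white cone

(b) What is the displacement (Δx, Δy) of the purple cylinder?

(-0.9, -0.8)

The purple cylinder was at about (16.7, 8.4) and moved to about (15.8, 7.6).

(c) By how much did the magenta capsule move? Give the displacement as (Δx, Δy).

(1.3, -1.6)

From the two frames, the magenta capsule sits at roughly (11.1, 6.3) before and (12.4, 4.7) after.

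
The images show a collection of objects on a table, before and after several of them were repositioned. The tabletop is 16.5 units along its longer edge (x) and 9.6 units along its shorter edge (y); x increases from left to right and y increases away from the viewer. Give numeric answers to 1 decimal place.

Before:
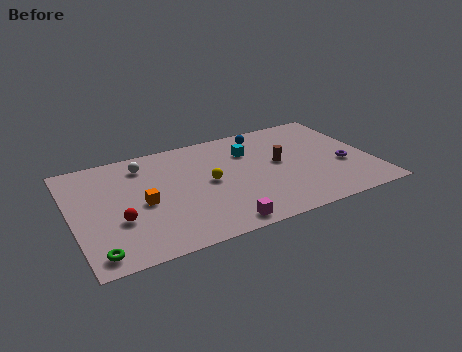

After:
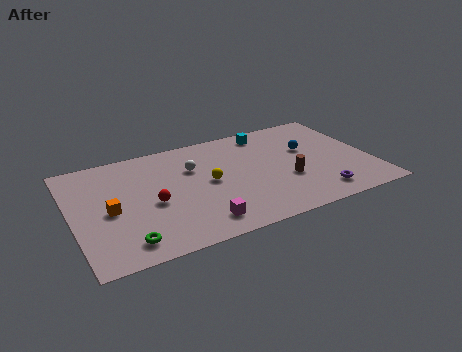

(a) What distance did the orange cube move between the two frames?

1.8

The orange cube was near (3.8, 4.4) before and (2.0, 4.4) after, so it travelled √(1.8² + 0.0²) ≈ 1.8 units.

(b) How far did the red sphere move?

2.1

The red sphere moved from about (2.4, 3.4) to (4.3, 4.2), a distance of √(1.9² + 0.8²) ≈ 2.1.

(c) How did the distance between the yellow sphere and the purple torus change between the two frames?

-0.9

The distance was about 7.5 in the first image and 6.6 in the second, so they moved 0.9 units closer together.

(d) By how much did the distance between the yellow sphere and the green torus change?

-1.5

Before: roughly 7.5 units apart; after: 6.0. That's 1.5 units closer together.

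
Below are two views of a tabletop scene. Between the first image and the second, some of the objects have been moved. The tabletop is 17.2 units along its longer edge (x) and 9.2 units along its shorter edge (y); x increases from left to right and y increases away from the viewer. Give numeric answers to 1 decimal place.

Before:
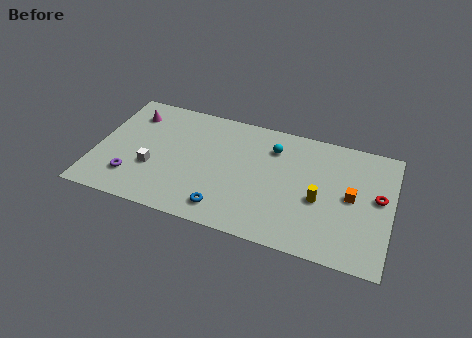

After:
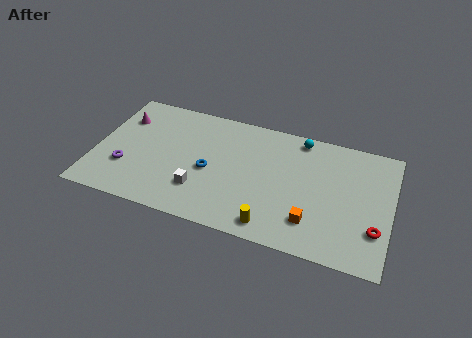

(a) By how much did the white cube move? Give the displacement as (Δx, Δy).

(2.9, -0.8)

The white cube was at about (3.4, 3.3) and moved to about (6.3, 2.5).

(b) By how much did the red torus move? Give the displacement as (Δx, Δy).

(0.0, -2.4)

The red torus started near (16.4, 5.1) and ended near (16.4, 2.7).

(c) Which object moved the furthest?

the yellow cylinder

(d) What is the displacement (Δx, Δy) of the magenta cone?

(-0.5, -0.5)

The magenta cone was at about (1.8, 7.2) and moved to about (1.3, 6.7).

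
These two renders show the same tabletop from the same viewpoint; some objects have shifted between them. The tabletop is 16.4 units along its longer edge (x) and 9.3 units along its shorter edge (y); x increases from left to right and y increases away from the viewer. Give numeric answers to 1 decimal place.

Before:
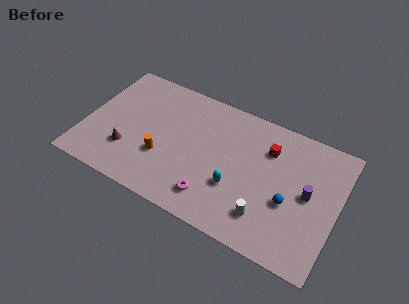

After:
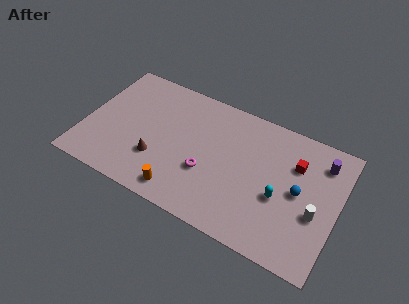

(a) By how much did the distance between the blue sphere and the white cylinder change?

-0.5

Before: roughly 2.1 units apart; after: 1.6. That's 0.5 units closer together.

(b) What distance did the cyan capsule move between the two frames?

2.9

From (10.0, 3.2) to (12.8, 3.8), the cyan capsule covered √(2.8² + 0.6²) ≈ 2.9 units.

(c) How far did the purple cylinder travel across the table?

2.7

The purple cylinder moved from about (14.5, 4.8) to (15.1, 7.4), a distance of √(0.6² + 2.6²) ≈ 2.7.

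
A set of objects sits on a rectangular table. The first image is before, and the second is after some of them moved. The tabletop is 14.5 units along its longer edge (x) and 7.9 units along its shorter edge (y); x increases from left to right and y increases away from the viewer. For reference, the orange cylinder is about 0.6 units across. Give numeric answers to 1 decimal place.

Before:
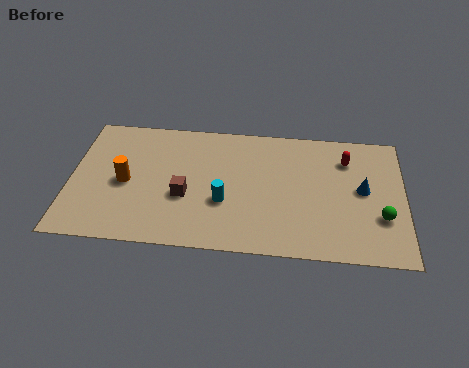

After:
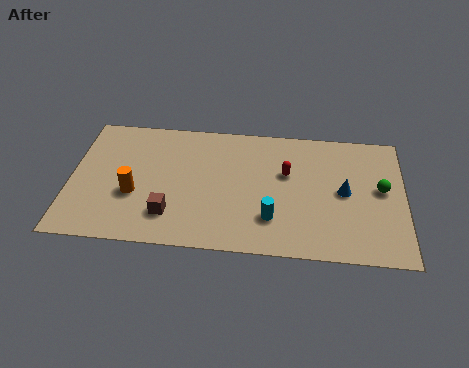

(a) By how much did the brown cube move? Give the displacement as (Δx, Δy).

(-0.6, -1.2)

The brown cube started near (5.0, 3.1) and ended near (4.4, 1.9).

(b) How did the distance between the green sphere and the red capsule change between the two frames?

+0.4

The distance was about 3.7 in the first image and 4.1 in the second, so they moved 0.4 units further apart.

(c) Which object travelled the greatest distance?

the red capsule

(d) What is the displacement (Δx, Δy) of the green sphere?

(0.0, 1.7)

The green sphere started near (13.5, 2.6) and ended near (13.5, 4.3).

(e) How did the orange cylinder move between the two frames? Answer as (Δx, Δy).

(0.4, -0.7)

The orange cylinder was at about (2.4, 3.7) and moved to about (2.8, 3.0).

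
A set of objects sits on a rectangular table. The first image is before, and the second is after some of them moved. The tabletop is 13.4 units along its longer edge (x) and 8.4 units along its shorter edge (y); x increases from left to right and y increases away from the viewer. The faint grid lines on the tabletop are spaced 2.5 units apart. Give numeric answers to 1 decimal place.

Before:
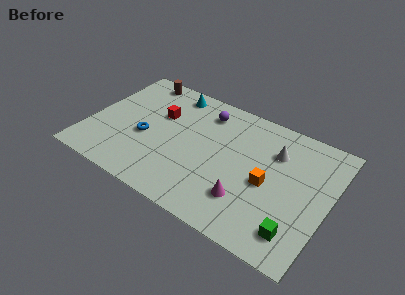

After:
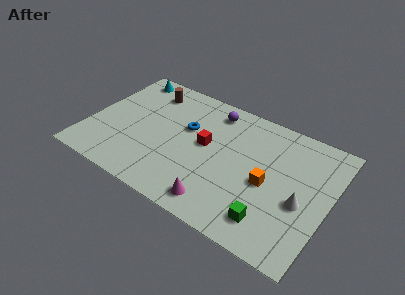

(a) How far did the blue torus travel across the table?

2.7

The blue torus was near (3.2, 3.5) before and (5.3, 5.2) after, so it travelled √(2.1² + 1.7²) ≈ 2.7 units.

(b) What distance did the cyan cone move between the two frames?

2.7

The cyan cone was near (4.1, 7.3) before and (1.4, 7.4) after, so it travelled √(2.7² + 0.1²) ≈ 2.7 units.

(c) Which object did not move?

the orange cube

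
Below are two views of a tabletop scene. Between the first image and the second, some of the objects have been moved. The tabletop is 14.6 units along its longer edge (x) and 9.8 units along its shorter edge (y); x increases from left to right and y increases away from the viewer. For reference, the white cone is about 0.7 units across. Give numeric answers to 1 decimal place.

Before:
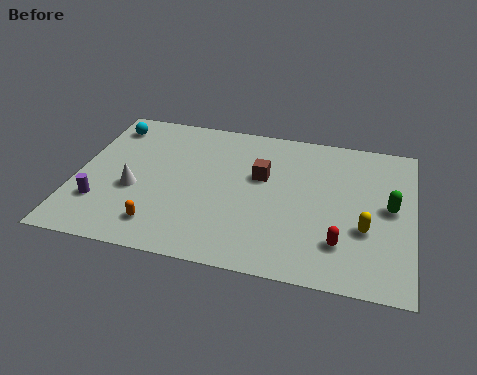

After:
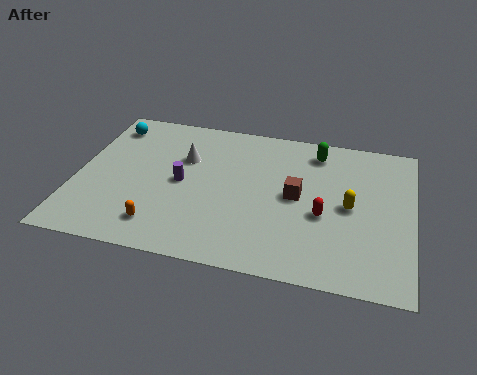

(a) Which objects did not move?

the cyan sphere and the orange capsule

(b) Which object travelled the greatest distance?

the green capsule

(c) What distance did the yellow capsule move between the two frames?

1.5

From (12.6, 3.5) to (11.9, 4.8), the yellow capsule covered √(0.7² + 1.3²) ≈ 1.5 units.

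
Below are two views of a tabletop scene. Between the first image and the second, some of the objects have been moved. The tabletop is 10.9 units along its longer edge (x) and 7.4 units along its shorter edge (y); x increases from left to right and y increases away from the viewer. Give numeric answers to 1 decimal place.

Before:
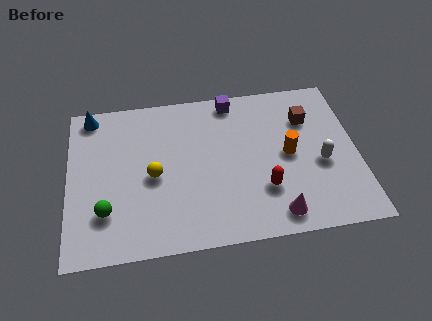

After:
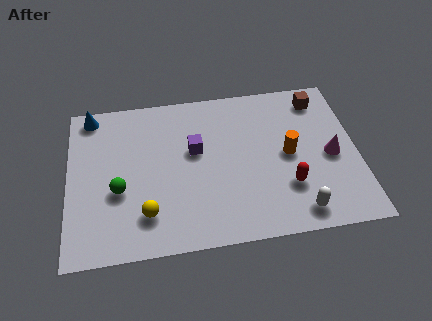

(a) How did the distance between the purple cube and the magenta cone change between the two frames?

-0.6

Before: roughly 5.8 units apart; after: 5.2. That's 0.6 units closer together.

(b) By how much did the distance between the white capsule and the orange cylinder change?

+1.4

The distance was about 1.3 in the first image and 2.7 in the second, so they moved 1.4 units further apart.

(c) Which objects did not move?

the orange cylinder and the blue cone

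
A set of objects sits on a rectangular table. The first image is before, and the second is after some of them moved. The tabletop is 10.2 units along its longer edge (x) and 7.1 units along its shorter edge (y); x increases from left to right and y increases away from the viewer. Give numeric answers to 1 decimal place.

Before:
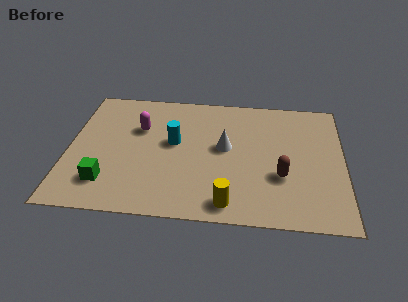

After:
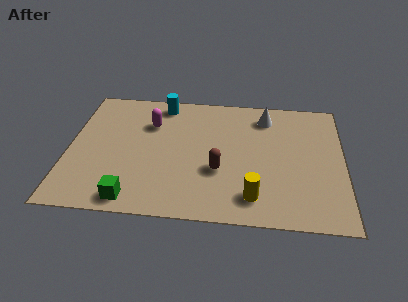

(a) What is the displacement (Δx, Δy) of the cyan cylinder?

(-0.5, 2.2)

The cyan cylinder started near (3.9, 4.0) and ended near (3.4, 6.2).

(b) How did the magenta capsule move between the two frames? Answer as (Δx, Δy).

(0.4, 0.3)

The magenta capsule was at about (2.6, 4.7) and moved to about (3.0, 5.0).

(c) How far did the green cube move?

1.3

From (1.5, 1.6) to (2.5, 0.8), the green cube covered √(1.0² + 0.8²) ≈ 1.3 units.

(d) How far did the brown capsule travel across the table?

2.3

The brown capsule was near (7.9, 2.5) before and (5.6, 2.6) after, so it travelled √(2.3² + 0.1²) ≈ 2.3 units.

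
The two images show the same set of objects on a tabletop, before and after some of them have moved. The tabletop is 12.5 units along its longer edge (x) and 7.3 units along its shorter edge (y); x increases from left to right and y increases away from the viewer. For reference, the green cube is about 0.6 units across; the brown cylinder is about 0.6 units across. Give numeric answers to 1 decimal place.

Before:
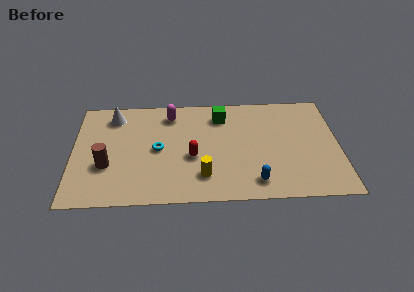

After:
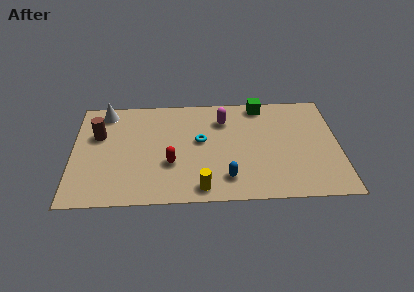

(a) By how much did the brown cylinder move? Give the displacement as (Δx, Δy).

(-0.4, 2.1)

The brown cylinder started near (1.6, 2.6) and ended near (1.2, 4.7).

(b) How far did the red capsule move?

1.1

The red capsule moved from about (5.6, 3.0) to (4.6, 2.6), a distance of √(1.0² + 0.4²) ≈ 1.1.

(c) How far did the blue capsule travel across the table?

1.3

From (8.5, 1.2) to (7.2, 1.5), the blue capsule covered √(1.3² + 0.3²) ≈ 1.3 units.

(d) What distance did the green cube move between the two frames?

2.0

From (7.0, 5.8) to (8.9, 6.5), the green cube covered √(1.9² + 0.7²) ≈ 2.0 units.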